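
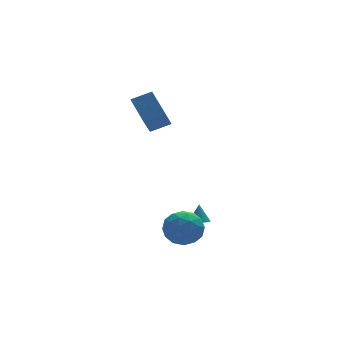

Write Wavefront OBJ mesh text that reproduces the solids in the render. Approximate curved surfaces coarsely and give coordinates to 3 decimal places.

v -1.755 0.249 -4.094
v -1.451 -0.262 -3.957
v -1.645 0.611 -2.986
v -1.229 -0.056 -4.046
v -1.148 0.232 -4.149
v -1.23 0.524 -4.236
v -1.452 0.743 -4.285
v -1.756 0.829 -4.283
v -2.06 0.759 -4.23
v -2.282 0.553 -4.141
v -2.362 0.266 -4.038
v -2.281 -0.026 -3.951
v -2.058 -0.245 -3.902
v -1.754 -0.331 -3.904
v -4.952 -2.772 -2.494
v -4.18 -2.02 -1.969
v -3.48 -3.64 -3.411
v -2.708 -2.888 -2.886
v -3.278 -3.716 -2.232
v -4.188 -3.179 -1.665
v -3.472 -2.481 -3.715
v -4.382 -1.944 -3.148
v -3.266 -1.84 -2.723
v -3.146 -2.603 -1.807
v -4.514 -3.057 -3.573
v -4.394 -3.82 -2.657
v -4.695 -2.32 -2.151
v -2.965 -3.34 -3.229
v -3.299 -3.827 -2.845
v -2.846 -3.385 -2.536
v -4.699 -3.001 -1.973
v -4.246 -2.559 -1.664
v -3.716 -3.556 -1.819
v -3.414 -3.101 -3.716
v -2.961 -2.659 -3.407
v -4.814 -2.275 -2.844
v -4.361 -1.833 -2.535
v -3.944 -2.104 -3.561
v -3.705 -1.772 -2.285
v -2.839 -2.282 -2.824
v -3.289 -2.042 -3.311
v -3.823 -1.727 -2.978
v -3.634 -2.22 -1.747
v -2.769 -2.731 -2.286
v -3.103 -3.218 -1.902
v -3.638 -2.902 -1.569
v -3.097 -2.115 -2.19
v -4.891 -2.929 -3.094
v -4.026 -3.44 -3.633
v -4.022 -2.758 -3.811
v -4.557 -2.442 -3.478
v -4.821 -3.378 -2.556
v -3.955 -3.888 -3.095
v -3.837 -3.933 -2.402
v -4.371 -3.618 -2.069
v -4.563 -3.545 -3.19
v -3.097 1.967 3.609
v -3.358 3.455 4.778
v -4.282 2.155 3.106
v -4.542 3.642 4.276
v -2.338 3.158 2.264
v -2.598 4.645 3.434
v -3.522 3.345 1.762
v -3.783 4.833 2.931
f 2 1 4
f 2 4 3
f 4 1 5
f 4 5 3
f 5 1 6
f 5 6 3
f 6 1 7
f 6 7 3
f 7 1 8
f 7 8 3
f 8 1 9
f 8 9 3
f 9 1 10
f 9 10 3
f 10 1 11
f 10 11 3
f 11 1 12
f 11 12 3
f 12 1 13
f 12 13 3
f 13 1 14
f 13 14 3
f 14 1 2
f 14 2 3
f 15 52 31
f 52 26 55
f 31 55 20
f 52 55 31
f 15 31 27
f 31 20 32
f 27 32 16
f 31 32 27
f 15 27 36
f 27 16 37
f 36 37 22
f 27 37 36
f 15 36 48
f 36 22 51
f 48 51 25
f 36 51 48
f 15 48 52
f 48 25 56
f 52 56 26
f 48 56 52
f 16 32 43
f 32 20 46
f 43 46 24
f 32 46 43
f 20 55 33
f 55 26 54
f 33 54 19
f 55 54 33
f 26 56 53
f 56 25 49
f 53 49 17
f 56 49 53
f 25 51 50
f 51 22 38
f 50 38 21
f 51 38 50
f 22 37 42
f 37 16 39
f 42 39 23
f 37 39 42
f 18 44 30
f 44 24 45
f 30 45 19
f 44 45 30
f 18 30 28
f 30 19 29
f 28 29 17
f 30 29 28
f 18 28 35
f 28 17 34
f 35 34 21
f 28 34 35
f 18 35 40
f 35 21 41
f 40 41 23
f 35 41 40
f 18 40 44
f 40 23 47
f 44 47 24
f 40 47 44
f 19 45 33
f 45 24 46
f 33 46 20
f 45 46 33
f 17 29 53
f 29 19 54
f 53 54 26
f 29 54 53
f 21 34 50
f 34 17 49
f 50 49 25
f 34 49 50
f 23 41 42
f 41 21 38
f 42 38 22
f 41 38 42
f 24 47 43
f 47 23 39
f 43 39 16
f 47 39 43
f 58 60 57
f 61 58 57
f 57 60 59
f 59 61 57
f 58 64 60
f 62 58 61
f 62 64 58
f 60 64 59
f 63 61 59
f 59 64 63
f 63 62 61
f 64 62 63



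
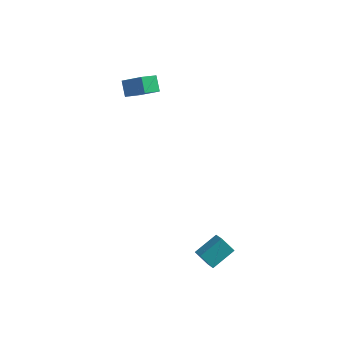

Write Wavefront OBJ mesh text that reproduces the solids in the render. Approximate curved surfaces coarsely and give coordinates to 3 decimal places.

v -4.143 3.04 2.159
v -4.616 2.235 2.594
v -3.061 2.825 2.937
v -3.534 2.02 3.372
v -3.786 2.48 1.508
v -4.259 1.675 1.943
v -2.704 2.265 2.286
v -3.177 1.46 2.721
v 1.552 -4.742 -2.498
v 2.266 -3.758 -1.91
v 1.091 -4.077 -3.052
v 1.805 -3.093 -2.464
v 2.195 -4.827 -3.136
v 2.909 -3.843 -2.548
v 1.734 -4.162 -3.69
v 2.448 -3.178 -3.102
f 2 4 1
f 5 2 1
f 1 4 3
f 3 5 1
f 2 8 4
f 6 2 5
f 6 8 2
f 4 8 3
f 7 5 3
f 3 8 7
f 7 6 5
f 8 6 7
f 10 12 9
f 13 10 9
f 9 12 11
f 11 13 9
f 10 16 12
f 14 10 13
f 14 16 10
f 12 16 11
f 15 13 11
f 11 16 15
f 15 14 13
f 16 14 15



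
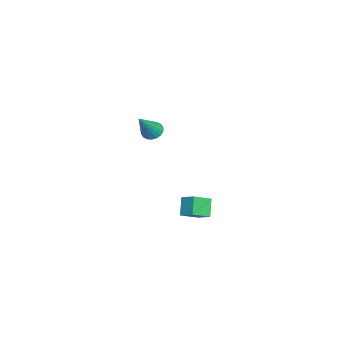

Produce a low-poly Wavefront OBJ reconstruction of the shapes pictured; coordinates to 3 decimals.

v 3.262 0.867 2.918
v 3.641 1.382 2.806
v 4.458 0.313 4.422
v 3.449 1.484 2.996
v 3.219 1.464 3.171
v 2.998 1.325 3.296
v 2.829 1.095 3.346
v 2.746 0.82 3.311
v 2.765 0.554 3.198
v 2.883 0.351 3.03
v 3.075 0.249 2.839
v 3.305 0.27 2.664
v 3.526 0.408 2.54
v 3.694 0.638 2.49
v 3.777 0.913 2.525
v 3.758 1.179 2.638
v 0.917 3.15 -3.675
v 1.66 2.254 -3.117
v 1.478 3.891 -3.232
v 2.221 2.996 -2.674
v 1.679 3.164 -4.666
v 2.422 2.269 -4.108
v 2.24 3.906 -4.223
v 2.983 3.01 -3.665
f 2 1 4
f 2 4 3
f 4 1 5
f 4 5 3
f 5 1 6
f 5 6 3
f 6 1 7
f 6 7 3
f 7 1 8
f 7 8 3
f 8 1 9
f 8 9 3
f 9 1 10
f 9 10 3
f 10 1 11
f 10 11 3
f 11 1 12
f 11 12 3
f 12 1 13
f 12 13 3
f 13 1 14
f 13 14 3
f 14 1 15
f 14 15 3
f 15 1 16
f 15 16 3
f 16 1 2
f 16 2 3
f 18 20 17
f 21 18 17
f 17 20 19
f 19 21 17
f 18 24 20
f 22 18 21
f 22 24 18
f 20 24 19
f 23 21 19
f 19 24 23
f 23 22 21
f 24 22 23



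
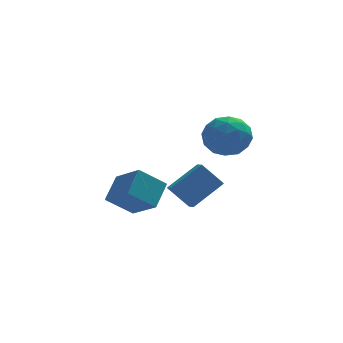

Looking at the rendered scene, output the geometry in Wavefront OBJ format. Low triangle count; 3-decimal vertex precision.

v -0.231 0.651 -3.404
v -1.224 1.021 -2.259
v -0.316 1.403 -3.721
v -1.308 1.773 -2.576
v 1.328 1.307 -2.264
v 0.336 1.677 -1.119
v 1.244 2.059 -2.581
v 0.251 2.429 -1.436
v 0.34 -1.885 1.909
v 1.437 -1.861 2.391
v -0.037 -3.539 2.849
v 1.06 -3.515 3.331
v 0.241 -2.705 3.664
v 0.474 -1.683 3.083
v 0.926 -3.717 2.157
v 1.159 -2.695 1.576
v 1.799 -2.993 2.545
v 1.376 -2.368 3.476
v 0.024 -3.032 1.764
v -0.399 -2.407 2.695
v 0.921 -1.728 2.067
v 0.479 -3.672 3.173
v -0.003 -3.196 3.368
v 0.642 -3.182 3.651
v 0.356 -1.623 2.474
v 1.001 -1.609 2.757
v 0.298 -2.105 3.505
v 0.399 -3.791 2.483
v 1.044 -3.777 2.766
v 0.758 -2.218 1.589
v 1.403 -2.204 1.872
v 1.102 -3.295 1.735
v 1.779 -2.379 2.441
v 1.558 -3.351 2.994
v 1.479 -3.47 2.304
v 1.616 -2.869 1.962
v 1.531 -2.011 2.988
v 1.309 -2.984 3.541
v 0.828 -2.508 3.736
v 0.965 -1.907 3.395
v 1.743 -2.677 3.079
v 0.091 -2.416 1.699
v -0.131 -3.389 2.252
v 0.435 -3.493 1.845
v 0.572 -2.892 1.504
v -0.158 -2.049 2.246
v -0.379 -3.021 2.799
v -0.216 -2.531 3.278
v -0.079 -1.93 2.936
v -0.343 -2.723 2.161
v -4.327 1.162 -2.847
v -3.645 2.291 -1.906
v -3.004 1.237 -3.896
v -2.322 2.366 -2.956
v -3.438 -0.226 -1.824
v -2.756 0.903 -0.884
v -2.115 -0.151 -2.874
v -1.433 0.978 -1.933
f 2 4 1
f 5 2 1
f 1 4 3
f 3 5 1
f 2 8 4
f 6 2 5
f 6 8 2
f 4 8 3
f 7 5 3
f 3 8 7
f 7 6 5
f 8 6 7
f 9 46 25
f 46 20 49
f 25 49 14
f 46 49 25
f 9 25 21
f 25 14 26
f 21 26 10
f 25 26 21
f 9 21 30
f 21 10 31
f 30 31 16
f 21 31 30
f 9 30 42
f 30 16 45
f 42 45 19
f 30 45 42
f 9 42 46
f 42 19 50
f 46 50 20
f 42 50 46
f 10 26 37
f 26 14 40
f 37 40 18
f 26 40 37
f 14 49 27
f 49 20 48
f 27 48 13
f 49 48 27
f 20 50 47
f 50 19 43
f 47 43 11
f 50 43 47
f 19 45 44
f 45 16 32
f 44 32 15
f 45 32 44
f 16 31 36
f 31 10 33
f 36 33 17
f 31 33 36
f 12 38 24
f 38 18 39
f 24 39 13
f 38 39 24
f 12 24 22
f 24 13 23
f 22 23 11
f 24 23 22
f 12 22 29
f 22 11 28
f 29 28 15
f 22 28 29
f 12 29 34
f 29 15 35
f 34 35 17
f 29 35 34
f 12 34 38
f 34 17 41
f 38 41 18
f 34 41 38
f 13 39 27
f 39 18 40
f 27 40 14
f 39 40 27
f 11 23 47
f 23 13 48
f 47 48 20
f 23 48 47
f 15 28 44
f 28 11 43
f 44 43 19
f 28 43 44
f 17 35 36
f 35 15 32
f 36 32 16
f 35 32 36
f 18 41 37
f 41 17 33
f 37 33 10
f 41 33 37
f 52 54 51
f 55 52 51
f 51 54 53
f 53 55 51
f 52 58 54
f 56 52 55
f 56 58 52
f 54 58 53
f 57 55 53
f 53 58 57
f 57 56 55
f 58 56 57



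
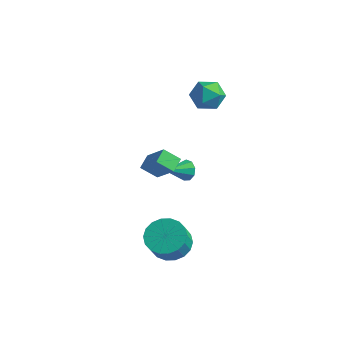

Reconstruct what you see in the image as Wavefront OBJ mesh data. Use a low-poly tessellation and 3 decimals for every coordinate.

v 0.016 3.156 2.118
v 0.788 3.56 2.263
v 0.572 2.5 0.977
v 1.344 2.904 1.122
v 1.059 2.283 1.681
v 0.715 2.689 2.387
v 0.645 3.371 0.853
v 0.301 3.777 1.559
v 1.176 3.693 1.481
v 1.433 3.02 1.993
v -0.073 3.04 1.247
v 0.184 2.367 1.759
v 3.225 -2.031 -3.931
v 3.902 -2.496 -4.387
v 4.152 -3.134 -3.366
v 3.475 -2.669 -2.909
v 4.106 -2.166 -4.23
v 4.356 -2.804 -3.209
v 4.135 -1.809 -4.014
v 4.384 -2.447 -2.993
v 3.983 -1.496 -3.782
v 4.233 -2.134 -2.76
v 3.682 -1.289 -3.579
v 3.932 -1.927 -2.557
v 3.29 -1.229 -3.445
v 3.54 -1.867 -2.424
v 2.885 -1.327 -3.408
v 3.135 -1.966 -2.387
v 2.548 -1.566 -3.474
v 2.798 -2.204 -2.453
v 2.344 -1.896 -3.631
v 2.594 -2.534 -2.61
v 2.316 -2.253 -3.847
v 2.565 -2.891 -2.826
v 2.467 -2.566 -4.08
v 2.717 -3.204 -3.058
v 2.768 -2.773 -4.283
v 3.018 -3.411 -3.261
v 3.16 -2.833 -4.416
v 3.41 -3.471 -3.395
v 3.565 -2.734 -4.453
v 3.815 -3.373 -3.432
v -0.546 3.022 -4.177
v -0.089 3.097 -3.811
v -0.794 1.838 -3.623
v -0.425 3.245 -3.644
v -0.818 3.289 -3.727
v -1.083 3.208 -4.019
v -1.097 3.04 -4.386
v -0.854 2.863 -4.655
v -0.466 2.76 -4.7
v -0.116 2.78 -4.5
v 0.033 2.913 -4.149
v -0.585 1.135 -3.575
v -1.202 0.675 -2.984
v -0.82 1.846 -3.267
v -1.437 1.387 -2.676
v 0.517 1.033 -2.504
v -0.1 0.574 -1.913
v 0.282 1.745 -2.196
v -0.335 1.285 -1.605
f 1 12 6
f 1 6 2
f 1 2 8
f 1 8 11
f 1 11 12
f 2 6 10
f 6 12 5
f 12 11 3
f 11 8 7
f 8 2 9
f 4 10 5
f 4 5 3
f 4 3 7
f 4 7 9
f 4 9 10
f 5 10 6
f 3 5 12
f 7 3 11
f 9 7 8
f 10 9 2
f 14 13 17
f 14 17 15
f 15 17 18
f 15 18 16
f 17 13 19
f 17 19 18
f 18 19 20
f 18 20 16
f 19 13 21
f 19 21 20
f 20 21 22
f 20 22 16
f 21 13 23
f 21 23 22
f 22 23 24
f 22 24 16
f 23 13 25
f 23 25 24
f 24 25 26
f 24 26 16
f 25 13 27
f 25 27 26
f 26 27 28
f 26 28 16
f 27 13 29
f 27 29 28
f 28 29 30
f 28 30 16
f 29 13 31
f 29 31 30
f 30 31 32
f 30 32 16
f 31 13 33
f 31 33 32
f 32 33 34
f 32 34 16
f 33 13 35
f 33 35 34
f 34 35 36
f 34 36 16
f 35 13 37
f 35 37 36
f 36 37 38
f 36 38 16
f 37 13 39
f 37 39 38
f 38 39 40
f 38 40 16
f 39 13 41
f 39 41 40
f 40 41 42
f 40 42 16
f 41 13 14
f 41 14 42
f 42 14 15
f 42 15 16
f 44 43 46
f 44 46 45
f 46 43 47
f 46 47 45
f 47 43 48
f 47 48 45
f 48 43 49
f 48 49 45
f 49 43 50
f 49 50 45
f 50 43 51
f 50 51 45
f 51 43 52
f 51 52 45
f 52 43 53
f 52 53 45
f 53 43 44
f 53 44 45
f 55 57 54
f 58 55 54
f 54 57 56
f 56 58 54
f 55 61 57
f 59 55 58
f 59 61 55
f 57 61 56
f 60 58 56
f 56 61 60
f 60 59 58
f 61 59 60



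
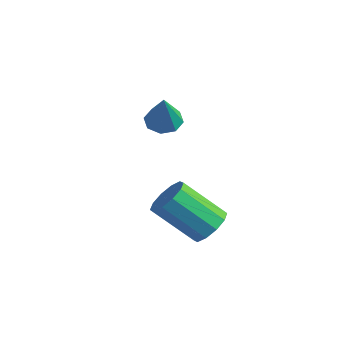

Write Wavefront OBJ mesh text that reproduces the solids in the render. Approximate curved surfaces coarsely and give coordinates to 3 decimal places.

v 2.564 2.6 -4.366
v 2.994 2.035 -4.381
v 1.986 1.235 -3.21
v 1.556 1.8 -3.194
v 3.139 2.308 -4.07
v 2.132 1.508 -2.898
v 3.065 2.692 -3.871
v 2.057 1.892 -2.7
v 2.799 3.041 -3.862
v 1.792 2.241 -2.69
v 2.444 3.222 -4.045
v 1.436 2.422 -2.873
v 2.134 3.165 -4.35
v 1.126 2.365 -3.179
v 1.988 2.892 -4.662
v 0.981 2.092 -3.49
v 2.063 2.508 -4.86
v 1.055 1.708 -3.689
v 2.328 2.159 -4.87
v 1.321 1.359 -3.698
v 2.684 1.978 -4.687
v 1.676 1.178 -3.515
v -1.275 4.2 -2.126
v -0.703 4.183 -2.366
v -0.745 3.74 -0.834
v -0.807 4.604 -2.174
v -1.184 4.789 -1.953
v -1.615 4.628 -1.834
v -1.846 4.217 -1.886
v -1.743 3.796 -2.078
v -1.365 3.612 -2.299
v -0.935 3.772 -2.418
f 2 1 5
f 2 5 3
f 3 5 6
f 3 6 4
f 5 1 7
f 5 7 6
f 6 7 8
f 6 8 4
f 7 1 9
f 7 9 8
f 8 9 10
f 8 10 4
f 9 1 11
f 9 11 10
f 10 11 12
f 10 12 4
f 11 1 13
f 11 13 12
f 12 13 14
f 12 14 4
f 13 1 15
f 13 15 14
f 14 15 16
f 14 16 4
f 15 1 17
f 15 17 16
f 16 17 18
f 16 18 4
f 17 1 19
f 17 19 18
f 18 19 20
f 18 20 4
f 19 1 21
f 19 21 20
f 20 21 22
f 20 22 4
f 21 1 2
f 21 2 22
f 22 2 3
f 22 3 4
f 24 23 26
f 24 26 25
f 26 23 27
f 26 27 25
f 27 23 28
f 27 28 25
f 28 23 29
f 28 29 25
f 29 23 30
f 29 30 25
f 30 23 31
f 30 31 25
f 31 23 32
f 31 32 25
f 32 23 24
f 32 24 25



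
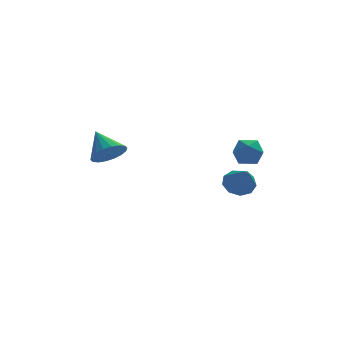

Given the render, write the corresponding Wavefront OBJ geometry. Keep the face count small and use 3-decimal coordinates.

v 3.781 1.592 0.876
v 4.54 1.478 0.692
v 3.899 0.468 2.064
v 4.497 1.867 1.065
v 4.118 2.128 1.349
v 3.582 2.137 1.412
v 3.138 1.892 1.225
v 2.995 1.507 0.874
v 3.22 1.162 0.524
v 3.707 1.018 0.339
v 4.229 1.143 0.406
v 3.964 0.662 2.798
v 4.576 0.398 3.26
v 3.124 -0.058 3.5
v 3.736 -0.322 3.962
v 3.5 0.452 4.005
v 4.019 0.896 3.571
v 3.681 -0.556 3.189
v 4.2 -0.112 2.755
v 4.401 -0.355 3.501
v 4.288 0.268 4.005
v 3.412 0.072 2.755
v 3.299 0.695 3.259
v -1.951 2.211 2.838
v -1.12 2.299 3.113
v -2.389 3.329 3.802
v -1.139 2.551 2.813
v -1.32 2.734 2.518
v -1.625 2.814 2.286
v -1.995 2.775 2.164
v -2.356 2.624 2.175
v -2.637 2.391 2.317
v -2.782 2.123 2.563
v -2.762 1.872 2.863
v -2.582 1.688 3.158
v -2.277 1.608 3.389
v -1.907 1.647 3.512
v -1.546 1.798 3.501
v -1.265 2.031 3.358
f 2 1 4
f 2 4 3
f 4 1 5
f 4 5 3
f 5 1 6
f 5 6 3
f 6 1 7
f 6 7 3
f 7 1 8
f 7 8 3
f 8 1 9
f 8 9 3
f 9 1 10
f 9 10 3
f 10 1 11
f 10 11 3
f 11 1 2
f 11 2 3
f 12 23 17
f 12 17 13
f 12 13 19
f 12 19 22
f 12 22 23
f 13 17 21
f 17 23 16
f 23 22 14
f 22 19 18
f 19 13 20
f 15 21 16
f 15 16 14
f 15 14 18
f 15 18 20
f 15 20 21
f 16 21 17
f 14 16 23
f 18 14 22
f 20 18 19
f 21 20 13
f 25 24 27
f 25 27 26
f 27 24 28
f 27 28 26
f 28 24 29
f 28 29 26
f 29 24 30
f 29 30 26
f 30 24 31
f 30 31 26
f 31 24 32
f 31 32 26
f 32 24 33
f 32 33 26
f 33 24 34
f 33 34 26
f 34 24 35
f 34 35 26
f 35 24 36
f 35 36 26
f 36 24 37
f 36 37 26
f 37 24 38
f 37 38 26
f 38 24 39
f 38 39 26
f 39 24 25
f 39 25 26



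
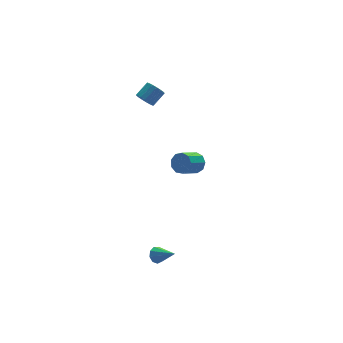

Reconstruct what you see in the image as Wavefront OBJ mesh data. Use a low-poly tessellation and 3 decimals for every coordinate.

v 4.374 2.893 -3.001
v 4.781 2.73 -2.418
v 3.632 2.384 -1.715
v 3.226 2.547 -2.299
v 4.645 3.21 -2.402
v 3.497 2.864 -1.7
v 4.383 3.542 -2.668
v 3.235 3.196 -1.965
v 4.117 3.57 -3.089
v 2.968 3.225 -2.386
v 3.971 3.282 -3.469
v 2.822 2.936 -2.766
v 4.013 2.811 -3.631
v 2.865 2.465 -2.928
v 4.225 2.379 -3.498
v 3.077 2.033 -2.795
v 4.506 2.187 -3.133
v 3.358 1.841 -2.43
v 4.726 2.326 -2.706
v 3.578 1.98 -2.003
v 1.223 3.106 3.692
v 1.59 2.858 3.273
v 2.424 3.085 3.869
v 2.057 3.334 4.288
v 1.571 3.138 3.192
v 2.406 3.365 3.788
v 1.473 3.41 3.226
v 2.307 3.637 3.822
v 1.317 3.614 3.367
v 2.152 3.841 3.962
v 1.14 3.701 3.582
v 1.974 3.928 4.177
v 0.982 3.652 3.822
v 1.816 3.879 4.418
v 0.879 3.478 4.032
v 1.713 3.705 4.628
v 0.854 3.219 4.165
v 1.689 3.446 4.761
v 0.915 2.934 4.189
v 1.749 3.161 4.785
v 1.045 2.689 4.1
v 1.88 2.916 4.696
v 1.217 2.539 3.917
v 2.051 2.766 4.513
v 1.39 2.52 3.682
v 2.224 2.747 4.278
v 1.524 2.635 3.45
v 2.358 2.862 4.046
v -1.405 -3.095 -4.056
v -0.951 -3.107 -4.365
v -0.895 -4.185 -3.264
v -0.903 -2.873 -4.074
v -1.09 -2.743 -3.775
v -1.425 -2.778 -3.607
v -1.751 -2.962 -3.649
v -1.915 -3.208 -3.881
v -1.841 -3.401 -4.195
v -1.563 -3.451 -4.444
v -1.211 -3.335 -4.511
f 2 1 5
f 2 5 3
f 3 5 6
f 3 6 4
f 5 1 7
f 5 7 6
f 6 7 8
f 6 8 4
f 7 1 9
f 7 9 8
f 8 9 10
f 8 10 4
f 9 1 11
f 9 11 10
f 10 11 12
f 10 12 4
f 11 1 13
f 11 13 12
f 12 13 14
f 12 14 4
f 13 1 15
f 13 15 14
f 14 15 16
f 14 16 4
f 15 1 17
f 15 17 16
f 16 17 18
f 16 18 4
f 17 1 19
f 17 19 18
f 18 19 20
f 18 20 4
f 19 1 2
f 19 2 20
f 20 2 3
f 20 3 4
f 22 21 25
f 22 25 23
f 23 25 26
f 23 26 24
f 25 21 27
f 25 27 26
f 26 27 28
f 26 28 24
f 27 21 29
f 27 29 28
f 28 29 30
f 28 30 24
f 29 21 31
f 29 31 30
f 30 31 32
f 30 32 24
f 31 21 33
f 31 33 32
f 32 33 34
f 32 34 24
f 33 21 35
f 33 35 34
f 34 35 36
f 34 36 24
f 35 21 37
f 35 37 36
f 36 37 38
f 36 38 24
f 37 21 39
f 37 39 38
f 38 39 40
f 38 40 24
f 39 21 41
f 39 41 40
f 40 41 42
f 40 42 24
f 41 21 43
f 41 43 42
f 42 43 44
f 42 44 24
f 43 21 45
f 43 45 44
f 44 45 46
f 44 46 24
f 45 21 47
f 45 47 46
f 46 47 48
f 46 48 24
f 47 21 22
f 47 22 48
f 48 22 23
f 48 23 24
f 50 49 52
f 50 52 51
f 52 49 53
f 52 53 51
f 53 49 54
f 53 54 51
f 54 49 55
f 54 55 51
f 55 49 56
f 55 56 51
f 56 49 57
f 56 57 51
f 57 49 58
f 57 58 51
f 58 49 59
f 58 59 51
f 59 49 50
f 59 50 51



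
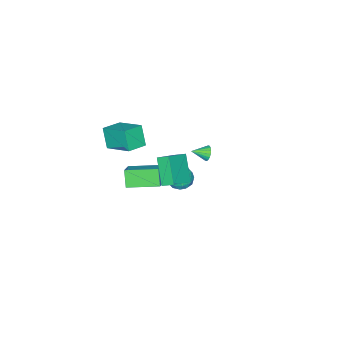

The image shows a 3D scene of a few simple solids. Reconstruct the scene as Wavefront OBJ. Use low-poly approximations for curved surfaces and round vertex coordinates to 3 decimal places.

v 2.242 -0.83 3.236
v 2.052 -0.117 3.658
v 2.992 0.174 1.876
v 2.803 0.887 2.298
v 3.597 -0.887 3.942
v 3.408 -0.174 4.364
v 4.348 0.117 2.582
v 4.158 0.83 3.004
v 1.824 -1.985 -0.328
v 1.41 -2.469 0.677
v 2.718 -1.457 0.294
v 2.303 -1.941 1.299
v 2.957 -3.559 -0.619
v 2.542 -4.043 0.386
v 3.85 -3.031 0.003
v 3.436 -3.515 1.008
v -2.454 -2.31 -0.902
v -2.18 -2.241 -1.373
v -1.706 -2.93 -0.558
v -2.094 -2.06 -1.233
v -2.079 -1.928 -1.028
v -2.139 -1.872 -0.797
v -2.261 -1.903 -0.587
v -2.421 -2.014 -0.439
v -2.588 -2.185 -0.383
v -2.728 -2.38 -0.43
v -2.814 -2.561 -0.57
v -2.829 -2.693 -0.776
v -2.769 -2.749 -1.006
v -2.647 -2.718 -1.216
v -2.487 -2.606 -1.364
v -2.32 -2.436 -1.42
v 2.84 -4.047 2.835
v 2.525 -4.636 4.065
v 2.918 -2.316 3.684
v 2.603 -2.905 4.914
v 4.057 -4.215 3.066
v 3.742 -4.804 4.296
v 4.135 -2.484 3.915
v 3.82 -3.073 5.145
v -2.282 -3.228 -3.879
v -1.825 -3.059 -3.142
v -1.495 -4.401 -4.098
v -1.038 -4.232 -3.361
v -1.885 -4.477 -3.309
v -2.371 -3.753 -3.174
v -0.949 -3.707 -4.066
v -1.435 -2.983 -3.931
v -1.001 -3.356 -3.258
v -1.58 -3.831 -2.79
v -1.74 -3.629 -4.45
v -2.319 -4.104 -3.982
v -2.123 -3.041 -3.491
v -1.197 -4.419 -3.749
v -1.695 -4.563 -3.718
v -1.427 -4.464 -3.285
v -2.444 -3.448 -3.51
v -2.175 -3.349 -3.077
v -2.21 -4.183 -3.175
v -1.145 -4.111 -4.163
v -0.876 -4.012 -3.73
v -1.893 -2.996 -3.955
v -1.625 -2.897 -3.522
v -1.11 -3.277 -4.065
v -1.37 -3.116 -3.126
v -0.907 -3.805 -3.255
v -0.855 -3.497 -3.669
v -1.141 -3.071 -3.59
v -1.71 -3.395 -2.851
v -1.247 -4.085 -2.98
v -1.745 -4.229 -2.95
v -2.031 -3.803 -2.87
v -1.226 -3.569 -2.919
v -2.073 -3.375 -4.26
v -1.61 -4.065 -4.389
v -1.289 -3.657 -4.37
v -1.575 -3.231 -4.29
v -2.413 -3.655 -3.985
v -1.95 -4.344 -4.114
v -2.179 -4.389 -3.65
v -2.465 -3.963 -3.571
v -2.094 -3.891 -4.321
f 2 4 1
f 5 2 1
f 1 4 3
f 3 5 1
f 2 8 4
f 6 2 5
f 6 8 2
f 4 8 3
f 7 5 3
f 3 8 7
f 7 6 5
f 8 6 7
f 10 12 9
f 13 10 9
f 9 12 11
f 11 13 9
f 10 16 12
f 14 10 13
f 14 16 10
f 12 16 11
f 15 13 11
f 11 16 15
f 15 14 13
f 16 14 15
f 18 17 20
f 18 20 19
f 20 17 21
f 20 21 19
f 21 17 22
f 21 22 19
f 22 17 23
f 22 23 19
f 23 17 24
f 23 24 19
f 24 17 25
f 24 25 19
f 25 17 26
f 25 26 19
f 26 17 27
f 26 27 19
f 27 17 28
f 27 28 19
f 28 17 29
f 28 29 19
f 29 17 30
f 29 30 19
f 30 17 31
f 30 31 19
f 31 17 32
f 31 32 19
f 32 17 18
f 32 18 19
f 34 36 33
f 37 34 33
f 33 36 35
f 35 37 33
f 34 40 36
f 38 34 37
f 38 40 34
f 36 40 35
f 39 37 35
f 35 40 39
f 39 38 37
f 40 38 39
f 41 78 57
f 78 52 81
f 57 81 46
f 78 81 57
f 41 57 53
f 57 46 58
f 53 58 42
f 57 58 53
f 41 53 62
f 53 42 63
f 62 63 48
f 53 63 62
f 41 62 74
f 62 48 77
f 74 77 51
f 62 77 74
f 41 74 78
f 74 51 82
f 78 82 52
f 74 82 78
f 42 58 69
f 58 46 72
f 69 72 50
f 58 72 69
f 46 81 59
f 81 52 80
f 59 80 45
f 81 80 59
f 52 82 79
f 82 51 75
f 79 75 43
f 82 75 79
f 51 77 76
f 77 48 64
f 76 64 47
f 77 64 76
f 48 63 68
f 63 42 65
f 68 65 49
f 63 65 68
f 44 70 56
f 70 50 71
f 56 71 45
f 70 71 56
f 44 56 54
f 56 45 55
f 54 55 43
f 56 55 54
f 44 54 61
f 54 43 60
f 61 60 47
f 54 60 61
f 44 61 66
f 61 47 67
f 66 67 49
f 61 67 66
f 44 66 70
f 66 49 73
f 70 73 50
f 66 73 70
f 45 71 59
f 71 50 72
f 59 72 46
f 71 72 59
f 43 55 79
f 55 45 80
f 79 80 52
f 55 80 79
f 47 60 76
f 60 43 75
f 76 75 51
f 60 75 76
f 49 67 68
f 67 47 64
f 68 64 48
f 67 64 68
f 50 73 69
f 73 49 65
f 69 65 42
f 73 65 69



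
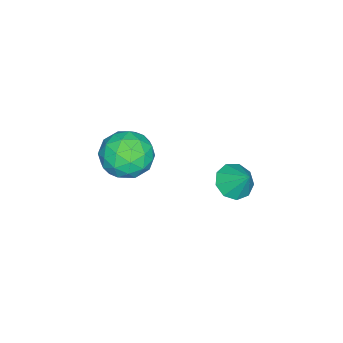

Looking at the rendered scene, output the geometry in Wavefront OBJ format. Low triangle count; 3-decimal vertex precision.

v -2.158 2.282 -2.978
v -1.554 1.797 -2.819
v -1.822 2.998 -2.062
v -1.399 2.176 -3.172
v -1.599 2.604 -3.434
v -2.06 2.882 -3.483
v -2.567 2.879 -3.295
v -2.882 2.596 -2.959
v -2.858 2.167 -2.632
v -2.507 1.791 -2.466
v -1.992 1.645 -2.541
v -3.127 -1.587 -3.647
v -2.291 -1.015 -3.158
v -2.229 -3.145 -3.362
v -1.393 -2.573 -2.873
v -2.394 -2.651 -2.365
v -2.949 -1.688 -2.541
v -1.571 -2.472 -3.979
v -2.126 -1.509 -4.155
v -1.329 -1.562 -3.363
v -1.838 -1.672 -2.365
v -2.682 -2.488 -4.155
v -3.191 -2.598 -3.157
v -2.788 -1.165 -3.428
v -1.732 -2.995 -3.092
v -2.32 -3.041 -2.794
v -1.829 -2.705 -2.506
v -3.175 -1.56 -3.065
v -2.683 -1.224 -2.778
v -2.743 -2.185 -2.311
v -1.837 -2.936 -3.742
v -1.345 -2.6 -3.455
v -2.691 -1.455 -4.014
v -2.2 -1.119 -3.726
v -1.777 -1.975 -4.209
v -1.731 -1.15 -3.261
v -1.203 -2.065 -3.093
v -1.308 -2.006 -3.743
v -1.634 -1.44 -3.847
v -2.03 -1.215 -2.674
v -1.502 -2.13 -2.506
v -2.09 -2.176 -2.208
v -2.417 -1.61 -2.312
v -1.465 -1.536 -2.795
v -3.018 -2.03 -4.014
v -2.49 -2.945 -3.846
v -2.103 -2.55 -4.208
v -2.43 -1.984 -4.312
v -3.317 -2.095 -3.427
v -2.789 -3.01 -3.259
v -2.886 -2.72 -2.673
v -3.212 -2.154 -2.777
v -3.055 -2.624 -3.725
f 2 1 4
f 2 4 3
f 4 1 5
f 4 5 3
f 5 1 6
f 5 6 3
f 6 1 7
f 6 7 3
f 7 1 8
f 7 8 3
f 8 1 9
f 8 9 3
f 9 1 10
f 9 10 3
f 10 1 11
f 10 11 3
f 11 1 2
f 11 2 3
f 12 49 28
f 49 23 52
f 28 52 17
f 49 52 28
f 12 28 24
f 28 17 29
f 24 29 13
f 28 29 24
f 12 24 33
f 24 13 34
f 33 34 19
f 24 34 33
f 12 33 45
f 33 19 48
f 45 48 22
f 33 48 45
f 12 45 49
f 45 22 53
f 49 53 23
f 45 53 49
f 13 29 40
f 29 17 43
f 40 43 21
f 29 43 40
f 17 52 30
f 52 23 51
f 30 51 16
f 52 51 30
f 23 53 50
f 53 22 46
f 50 46 14
f 53 46 50
f 22 48 47
f 48 19 35
f 47 35 18
f 48 35 47
f 19 34 39
f 34 13 36
f 39 36 20
f 34 36 39
f 15 41 27
f 41 21 42
f 27 42 16
f 41 42 27
f 15 27 25
f 27 16 26
f 25 26 14
f 27 26 25
f 15 25 32
f 25 14 31
f 32 31 18
f 25 31 32
f 15 32 37
f 32 18 38
f 37 38 20
f 32 38 37
f 15 37 41
f 37 20 44
f 41 44 21
f 37 44 41
f 16 42 30
f 42 21 43
f 30 43 17
f 42 43 30
f 14 26 50
f 26 16 51
f 50 51 23
f 26 51 50
f 18 31 47
f 31 14 46
f 47 46 22
f 31 46 47
f 20 38 39
f 38 18 35
f 39 35 19
f 38 35 39
f 21 44 40
f 44 20 36
f 40 36 13
f 44 36 40



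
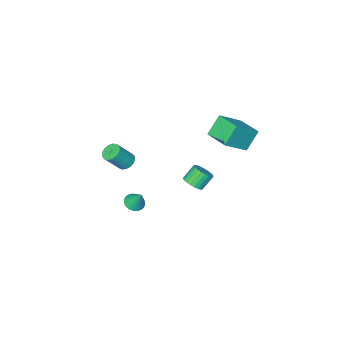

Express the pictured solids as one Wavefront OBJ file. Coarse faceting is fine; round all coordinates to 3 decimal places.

v -2.014 1.601 -3.636
v -1.538 1.959 -3.25
v -2.291 2.037 -2.397
v -2.766 1.679 -2.784
v -1.667 2.166 -3.382
v -2.419 2.244 -2.529
v -1.848 2.286 -3.553
v -2.601 2.364 -2.7
v -2.055 2.303 -3.737
v -2.808 2.381 -2.884
v -2.255 2.212 -3.906
v -3.008 2.29 -3.053
v -2.419 2.028 -4.033
v -3.171 2.106 -3.18
v -2.521 1.78 -4.1
v -3.273 1.858 -3.247
v -2.546 1.504 -4.097
v -3.298 1.582 -3.244
v -2.489 1.243 -4.023
v -3.242 1.321 -3.17
v -2.361 1.036 -3.891
v -3.113 1.114 -3.038
v -2.179 0.916 -3.72
v -2.932 0.994 -2.867
v -1.972 0.899 -3.536
v -2.725 0.977 -2.683
v -1.772 0.99 -3.367
v -2.525 1.068 -2.514
v -1.609 1.174 -3.24
v -2.361 1.252 -2.387
v -1.507 1.422 -3.173
v -2.259 1.5 -2.32
v -1.482 1.698 -3.176
v -2.234 1.776 -2.323
v -4.807 2.601 1.449
v -3.282 2.447 2.605
v -4.74 4.274 1.582
v -3.214 4.12 2.739
v -3.886 2.66 0.241
v -2.36 2.506 1.398
v -3.818 4.333 0.375
v -2.293 4.179 1.531
v 2.516 1.863 -2.727
v 3.104 2.109 -2.853
v 2.484 2.517 -1.593
v 2.954 2.284 -2.958
v 2.737 2.395 -3.028
v 2.487 2.425 -3.052
v 2.24 2.37 -3.027
v 2.036 2.238 -2.956
v 1.905 2.048 -2.851
v 1.866 1.83 -2.726
v 1.927 1.618 -2.602
v 2.077 1.442 -2.497
v 2.294 1.331 -2.427
v 2.544 1.301 -2.403
v 2.791 1.356 -2.428
v 2.995 1.489 -2.499
v 3.126 1.678 -2.604
v 3.165 1.896 -2.729
v 3.525 2.508 2.012
v 3.868 2.982 1.84
v 4.758 2.766 3.015
v 4.415 2.292 3.188
v 3.667 3.101 2.014
v 4.557 2.885 3.189
v 3.433 3.085 2.188
v 4.323 2.869 3.363
v 3.22 2.936 2.322
v 4.11 2.72 3.497
v 3.077 2.69 2.385
v 3.967 2.473 3.56
v 3.037 2.401 2.362
v 3.927 2.185 3.538
v 3.108 2.137 2.26
v 3.998 1.921 3.435
v 3.275 1.959 2.1
v 4.165 1.742 3.276
v 3.499 1.905 1.921
v 4.389 1.689 3.096
v 3.729 1.99 1.762
v 4.619 1.774 2.938
v 3.913 2.194 1.661
v 4.802 1.978 2.837
v 4.007 2.47 1.64
v 4.897 2.253 2.816
v 3.991 2.754 1.705
v 4.881 2.538 2.88
f 2 1 5
f 2 5 3
f 3 5 6
f 3 6 4
f 5 1 7
f 5 7 6
f 6 7 8
f 6 8 4
f 7 1 9
f 7 9 8
f 8 9 10
f 8 10 4
f 9 1 11
f 9 11 10
f 10 11 12
f 10 12 4
f 11 1 13
f 11 13 12
f 12 13 14
f 12 14 4
f 13 1 15
f 13 15 14
f 14 15 16
f 14 16 4
f 15 1 17
f 15 17 16
f 16 17 18
f 16 18 4
f 17 1 19
f 17 19 18
f 18 19 20
f 18 20 4
f 19 1 21
f 19 21 20
f 20 21 22
f 20 22 4
f 21 1 23
f 21 23 22
f 22 23 24
f 22 24 4
f 23 1 25
f 23 25 24
f 24 25 26
f 24 26 4
f 25 1 27
f 25 27 26
f 26 27 28
f 26 28 4
f 27 1 29
f 27 29 28
f 28 29 30
f 28 30 4
f 29 1 31
f 29 31 30
f 30 31 32
f 30 32 4
f 31 1 33
f 31 33 32
f 32 33 34
f 32 34 4
f 33 1 2
f 33 2 34
f 34 2 3
f 34 3 4
f 36 38 35
f 39 36 35
f 35 38 37
f 37 39 35
f 36 42 38
f 40 36 39
f 40 42 36
f 38 42 37
f 41 39 37
f 37 42 41
f 41 40 39
f 42 40 41
f 44 43 46
f 44 46 45
f 46 43 47
f 46 47 45
f 47 43 48
f 47 48 45
f 48 43 49
f 48 49 45
f 49 43 50
f 49 50 45
f 50 43 51
f 50 51 45
f 51 43 52
f 51 52 45
f 52 43 53
f 52 53 45
f 53 43 54
f 53 54 45
f 54 43 55
f 54 55 45
f 55 43 56
f 55 56 45
f 56 43 57
f 56 57 45
f 57 43 58
f 57 58 45
f 58 43 59
f 58 59 45
f 59 43 60
f 59 60 45
f 60 43 44
f 60 44 45
f 62 61 65
f 62 65 63
f 63 65 66
f 63 66 64
f 65 61 67
f 65 67 66
f 66 67 68
f 66 68 64
f 67 61 69
f 67 69 68
f 68 69 70
f 68 70 64
f 69 61 71
f 69 71 70
f 70 71 72
f 70 72 64
f 71 61 73
f 71 73 72
f 72 73 74
f 72 74 64
f 73 61 75
f 73 75 74
f 74 75 76
f 74 76 64
f 75 61 77
f 75 77 76
f 76 77 78
f 76 78 64
f 77 61 79
f 77 79 78
f 78 79 80
f 78 80 64
f 79 61 81
f 79 81 80
f 80 81 82
f 80 82 64
f 81 61 83
f 81 83 82
f 82 83 84
f 82 84 64
f 83 61 85
f 83 85 84
f 84 85 86
f 84 86 64
f 85 61 87
f 85 87 86
f 86 87 88
f 86 88 64
f 87 61 62
f 87 62 88
f 88 62 63
f 88 63 64



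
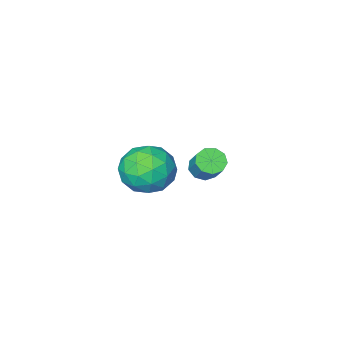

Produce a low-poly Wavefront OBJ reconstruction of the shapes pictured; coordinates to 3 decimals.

v -0.861 -2.612 0.373
v -0.155 -2.29 1.232
v 0.415 -3.85 -0.212
v 1.121 -3.528 0.647
v 0.147 -4.104 0.884
v -0.642 -3.339 1.246
v 0.902 -2.801 -0.226
v 0.113 -2.036 0.136
v 0.934 -2.407 0.861
v 0.467 -3.212 1.547
v -0.207 -2.928 -0.527
v -0.674 -3.733 0.159
v -0.62 -2.343 0.854
v 0.88 -3.797 0.166
v 0.307 -4.136 0.306
v 0.722 -3.947 0.81
v -0.906 -2.959 0.862
v -0.492 -2.77 1.367
v -0.314 -3.836 1.162
v 0.752 -3.37 -0.347
v 1.166 -3.181 0.158
v -0.462 -2.193 0.21
v -0.047 -2.004 0.714
v 0.574 -2.304 -0.142
v 0.435 -2.222 1.141
v 1.185 -2.949 0.797
v 1.057 -2.522 0.284
v 0.593 -2.072 0.497
v 0.161 -2.695 1.544
v 0.911 -3.423 1.2
v 0.338 -3.762 1.34
v -0.126 -3.312 1.552
v 0.801 -2.764 1.326
v -0.651 -2.717 -0.18
v 0.099 -3.445 -0.524
v 0.386 -2.828 -0.532
v -0.078 -2.378 -0.32
v -0.925 -3.191 0.223
v -0.175 -3.918 -0.121
v -0.333 -4.068 0.523
v -0.797 -3.618 0.736
v -0.541 -3.376 -0.306
v 0.165 0.661 2.954
v 0.657 0.816 2.713
v 0.848 1.534 3.564
v 0.355 1.379 3.806
v 0.368 1.044 2.585
v 0.559 1.763 3.436
v -0.016 1.093 2.63
v 0.175 1.812 3.481
v -0.316 0.94 2.827
v -0.125 1.658 3.678
v -0.391 0.656 3.083
v -0.2 1.374 3.934
v -0.206 0.374 3.279
v -0.015 1.093 4.13
v 0.152 0.227 3.323
v 0.343 0.945 4.175
v 0.516 0.282 3.195
v 0.707 1 4.046
v 0.716 0.515 2.954
v 0.906 1.233 3.805
f 1 38 17
f 38 12 41
f 17 41 6
f 38 41 17
f 1 17 13
f 17 6 18
f 13 18 2
f 17 18 13
f 1 13 22
f 13 2 23
f 22 23 8
f 13 23 22
f 1 22 34
f 22 8 37
f 34 37 11
f 22 37 34
f 1 34 38
f 34 11 42
f 38 42 12
f 34 42 38
f 2 18 29
f 18 6 32
f 29 32 10
f 18 32 29
f 6 41 19
f 41 12 40
f 19 40 5
f 41 40 19
f 12 42 39
f 42 11 35
f 39 35 3
f 42 35 39
f 11 37 36
f 37 8 24
f 36 24 7
f 37 24 36
f 8 23 28
f 23 2 25
f 28 25 9
f 23 25 28
f 4 30 16
f 30 10 31
f 16 31 5
f 30 31 16
f 4 16 14
f 16 5 15
f 14 15 3
f 16 15 14
f 4 14 21
f 14 3 20
f 21 20 7
f 14 20 21
f 4 21 26
f 21 7 27
f 26 27 9
f 21 27 26
f 4 26 30
f 26 9 33
f 30 33 10
f 26 33 30
f 5 31 19
f 31 10 32
f 19 32 6
f 31 32 19
f 3 15 39
f 15 5 40
f 39 40 12
f 15 40 39
f 7 20 36
f 20 3 35
f 36 35 11
f 20 35 36
f 9 27 28
f 27 7 24
f 28 24 8
f 27 24 28
f 10 33 29
f 33 9 25
f 29 25 2
f 33 25 29
f 44 43 47
f 44 47 45
f 45 47 48
f 45 48 46
f 47 43 49
f 47 49 48
f 48 49 50
f 48 50 46
f 49 43 51
f 49 51 50
f 50 51 52
f 50 52 46
f 51 43 53
f 51 53 52
f 52 53 54
f 52 54 46
f 53 43 55
f 53 55 54
f 54 55 56
f 54 56 46
f 55 43 57
f 55 57 56
f 56 57 58
f 56 58 46
f 57 43 59
f 57 59 58
f 58 59 60
f 58 60 46
f 59 43 61
f 59 61 60
f 60 61 62
f 60 62 46
f 61 43 44
f 61 44 62
f 62 44 45
f 62 45 46



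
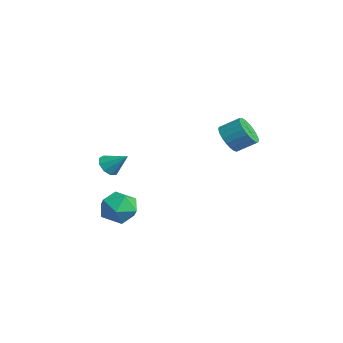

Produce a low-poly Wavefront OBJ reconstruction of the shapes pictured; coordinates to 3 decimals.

v 3.321 2.339 1.549
v 3.904 1.748 1.922
v 4.402 2.67 2.604
v 3.819 3.261 2.231
v 4.096 1.868 1.619
v 4.595 2.79 2.301
v 4.155 2.07 1.304
v 4.653 2.991 1.986
v 4.069 2.318 1.031
v 4.567 3.239 1.713
v 3.854 2.569 0.848
v 4.352 3.491 1.53
v 3.546 2.781 0.786
v 4.045 3.703 1.468
v 3.2 2.917 0.856
v 3.698 3.838 1.538
v 2.875 2.952 1.046
v 3.373 3.874 1.728
v 2.626 2.882 1.323
v 3.125 3.804 2.005
v 2.498 2.718 1.639
v 2.996 3.639 2.32
v 2.512 2.488 1.939
v 3.01 3.41 2.621
v 2.666 2.232 2.172
v 3.164 3.154 2.854
v 2.933 1.995 2.297
v 3.431 2.917 2.979
v 3.267 1.818 2.293
v 3.766 2.74 2.975
v 3.611 1.73 2.16
v 4.109 2.652 2.842
v 1.754 -3.507 0.055
v 2.317 -3.626 -0.362
v 2.526 -2.773 0.885
v 2.087 -3.223 -0.505
v 1.702 -2.952 -0.386
v 1.341 -2.941 -0.061
v 1.174 -3.194 0.318
v 1.278 -3.594 0.574
v 1.605 -3.952 0.587
v 2.002 -4.103 0.351
v 2.283 -3.974 -0.024
v 2.341 -3.075 -2.442
v 3.285 -2.76 -2.943
v 3.235 -4.38 -1.577
v 4.179 -4.065 -2.078
v 3.707 -3.406 -1.313
v 3.155 -2.599 -1.848
v 3.365 -4.541 -2.672
v 2.813 -3.734 -3.207
v 3.919 -3.666 -3.085
v 4.13 -2.964 -2.245
v 2.39 -4.176 -2.275
v 2.601 -3.474 -1.435
f 2 1 5
f 2 5 3
f 3 5 6
f 3 6 4
f 5 1 7
f 5 7 6
f 6 7 8
f 6 8 4
f 7 1 9
f 7 9 8
f 8 9 10
f 8 10 4
f 9 1 11
f 9 11 10
f 10 11 12
f 10 12 4
f 11 1 13
f 11 13 12
f 12 13 14
f 12 14 4
f 13 1 15
f 13 15 14
f 14 15 16
f 14 16 4
f 15 1 17
f 15 17 16
f 16 17 18
f 16 18 4
f 17 1 19
f 17 19 18
f 18 19 20
f 18 20 4
f 19 1 21
f 19 21 20
f 20 21 22
f 20 22 4
f 21 1 23
f 21 23 22
f 22 23 24
f 22 24 4
f 23 1 25
f 23 25 24
f 24 25 26
f 24 26 4
f 25 1 27
f 25 27 26
f 26 27 28
f 26 28 4
f 27 1 29
f 27 29 28
f 28 29 30
f 28 30 4
f 29 1 31
f 29 31 30
f 30 31 32
f 30 32 4
f 31 1 2
f 31 2 32
f 32 2 3
f 32 3 4
f 34 33 36
f 34 36 35
f 36 33 37
f 36 37 35
f 37 33 38
f 37 38 35
f 38 33 39
f 38 39 35
f 39 33 40
f 39 40 35
f 40 33 41
f 40 41 35
f 41 33 42
f 41 42 35
f 42 33 43
f 42 43 35
f 43 33 34
f 43 34 35
f 44 55 49
f 44 49 45
f 44 45 51
f 44 51 54
f 44 54 55
f 45 49 53
f 49 55 48
f 55 54 46
f 54 51 50
f 51 45 52
f 47 53 48
f 47 48 46
f 47 46 50
f 47 50 52
f 47 52 53
f 48 53 49
f 46 48 55
f 50 46 54
f 52 50 51
f 53 52 45



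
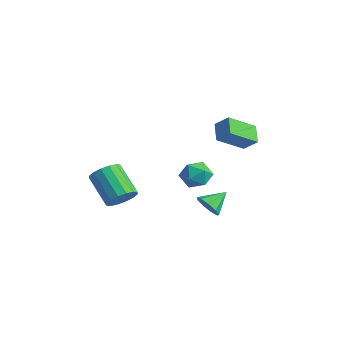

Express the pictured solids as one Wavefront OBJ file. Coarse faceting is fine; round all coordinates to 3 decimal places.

v -1.254 -2.415 -2.65
v -0.741 -2.065 -2.027
v -2.294 -2.034 -0.767
v -2.806 -2.385 -1.39
v -0.915 -1.708 -2.25
v -2.468 -1.677 -0.99
v -1.18 -1.541 -2.581
v -2.733 -1.51 -1.321
v -1.465 -1.608 -2.93
v -3.018 -1.578 -1.67
v -1.693 -1.892 -3.204
v -3.246 -1.861 -1.944
v -1.803 -2.316 -3.33
v -3.356 -2.285 -2.07
v -1.766 -2.766 -3.273
v -3.319 -2.735 -2.013
v -1.592 -3.123 -3.05
v -3.145 -3.092 -1.79
v -1.327 -3.29 -2.719
v -2.88 -3.259 -1.459
v -1.042 -3.222 -2.37
v -2.595 -3.192 -1.11
v -0.814 -2.939 -2.096
v -2.367 -2.908 -0.836
v -0.704 -2.515 -1.97
v -2.257 -2.484 -0.71
v 0.226 1.767 -3.917
v 0.926 1.945 -4.26
v 0.274 2.913 -3.223
v 0.515 2.144 -4.56
v -0.032 2.167 -4.56
v -0.458 2.003 -4.258
v -0.564 1.728 -3.797
v -0.3 1.472 -3.392
v 0.209 1.354 -3.232
v 0.727 1.429 -3.393
v 1.01 1.663 -3.799
v 0.993 0.925 -1.687
v 1.678 0.503 -1.274
v 0.102 0.557 -0.586
v 0.787 0.135 -0.173
v 0.788 1.036 -0.242
v 1.339 1.264 -0.923
v 0.441 -0.204 -0.937
v 0.992 0.024 -1.618
v 1.337 -0.195 -0.811
v 1.551 0.571 -0.381
v 0.229 0.489 -1.479
v 0.443 1.255 -1.049
v 3.107 1.735 1.471
v 2.891 0.236 2.425
v 2.31 2.237 2.078
v 2.094 0.738 3.032
v 3.786 2.042 2.108
v 3.57 0.543 3.062
v 2.989 2.544 2.715
v 2.773 1.045 3.669
f 2 1 5
f 2 5 3
f 3 5 6
f 3 6 4
f 5 1 7
f 5 7 6
f 6 7 8
f 6 8 4
f 7 1 9
f 7 9 8
f 8 9 10
f 8 10 4
f 9 1 11
f 9 11 10
f 10 11 12
f 10 12 4
f 11 1 13
f 11 13 12
f 12 13 14
f 12 14 4
f 13 1 15
f 13 15 14
f 14 15 16
f 14 16 4
f 15 1 17
f 15 17 16
f 16 17 18
f 16 18 4
f 17 1 19
f 17 19 18
f 18 19 20
f 18 20 4
f 19 1 21
f 19 21 20
f 20 21 22
f 20 22 4
f 21 1 23
f 21 23 22
f 22 23 24
f 22 24 4
f 23 1 25
f 23 25 24
f 24 25 26
f 24 26 4
f 25 1 2
f 25 2 26
f 26 2 3
f 26 3 4
f 28 27 30
f 28 30 29
f 30 27 31
f 30 31 29
f 31 27 32
f 31 32 29
f 32 27 33
f 32 33 29
f 33 27 34
f 33 34 29
f 34 27 35
f 34 35 29
f 35 27 36
f 35 36 29
f 36 27 37
f 36 37 29
f 37 27 28
f 37 28 29
f 38 49 43
f 38 43 39
f 38 39 45
f 38 45 48
f 38 48 49
f 39 43 47
f 43 49 42
f 49 48 40
f 48 45 44
f 45 39 46
f 41 47 42
f 41 42 40
f 41 40 44
f 41 44 46
f 41 46 47
f 42 47 43
f 40 42 49
f 44 40 48
f 46 44 45
f 47 46 39
f 51 53 50
f 54 51 50
f 50 53 52
f 52 54 50
f 51 57 53
f 55 51 54
f 55 57 51
f 53 57 52
f 56 54 52
f 52 57 56
f 56 55 54
f 57 55 56



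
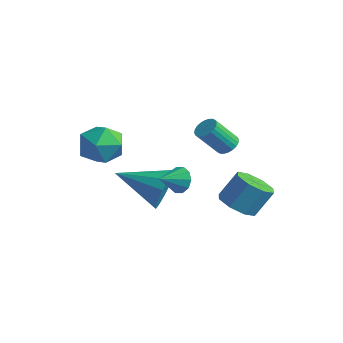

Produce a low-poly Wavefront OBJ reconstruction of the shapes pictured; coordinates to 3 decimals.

v 0.173 -2.48 1.609
v 0.606 -2.679 1.152
v 0.147 -3.46 2.011
v 0.816 -2.551 1.478
v 0.78 -2.396 1.853
v 0.513 -2.273 2.135
v 0.115 -2.229 2.216
v -0.26 -2.281 2.065
v -0.47 -2.409 1.74
v -0.434 -2.564 1.364
v -0.167 -2.687 1.082
v 0.231 -2.731 1.001
v -1.291 -2.006 0.238
v -0.785 -2.251 1.125
v -2.969 -3.214 0.862
v -1.095 -1.76 1.239
v -1.467 -1.348 1.036
v -1.784 -1.144 0.58
v -1.944 -1.215 0.014
v -1.896 -1.536 -0.48
v -1.657 -2.007 -0.747
v -1.301 -2.477 -0.701
v -0.942 -2.798 -0.357
v -0.694 -2.868 0.176
v -0.635 -2.663 0.728
v -3.503 -3.213 2.323
v -2.816 -2.965 3.093
v -3.004 -4.855 2.407
v -2.317 -4.607 3.177
v -3.361 -4.572 3.366
v -3.67 -3.557 3.314
v -2.15 -4.263 2.186
v -2.459 -3.248 2.134
v -1.98 -3.614 3.009
v -2.728 -3.804 3.738
v -3.092 -4.016 1.762
v -3.84 -4.206 2.491
v 0.023 0.073 2.614
v 0.536 -0.098 2.619
v 0.229 -0.983 3.752
v -0.283 -0.813 3.746
v 0.546 0.067 2.75
v 0.239 -0.819 3.883
v 0.476 0.232 2.861
v 0.17 -0.653 3.994
v 0.338 0.373 2.934
v 0.031 -0.512 4.066
v 0.151 0.469 2.958
v -0.155 -0.417 4.09
v -0.055 0.504 2.929
v -0.361 -0.382 4.062
v -0.249 0.473 2.853
v -0.555 -0.412 3.986
v -0.401 0.382 2.74
v -0.708 -0.504 3.873
v -0.489 0.243 2.608
v -0.796 -0.642 3.741
v -0.499 0.079 2.477
v -0.806 -0.807 3.61
v -0.43 -0.087 2.366
v -0.736 -0.972 3.499
v -0.291 -0.228 2.294
v -0.598 -1.113 3.426
v -0.105 -0.323 2.27
v -0.411 -1.209 3.402
v 0.101 -0.358 2.298
v -0.205 -1.244 3.431
v 0.295 -0.328 2.374
v -0.011 -1.213 3.507
v 0.448 -0.236 2.487
v 0.141 -1.122 3.62
v 0.362 0.29 -0.758
v 1.141 0.559 -1.119
v 1.438 1.279 0.057
v 0.658 1.01 0.418
v 0.624 0.993 -1.255
v 0.921 1.713 -0.079
v -0.047 1.016 -1.099
v 0.25 1.736 0.076
v -0.478 0.613 -0.744
v -0.182 1.333 0.432
v -0.418 0.021 -0.397
v -0.121 0.741 0.779
v 0.099 -0.413 -0.261
v 0.396 0.307 0.915
v 0.77 -0.436 -0.416
v 1.067 0.284 0.759
v 1.202 -0.033 -0.772
v 1.498 0.687 0.404
f 2 1 4
f 2 4 3
f 4 1 5
f 4 5 3
f 5 1 6
f 5 6 3
f 6 1 7
f 6 7 3
f 7 1 8
f 7 8 3
f 8 1 9
f 8 9 3
f 9 1 10
f 9 10 3
f 10 1 11
f 10 11 3
f 11 1 12
f 11 12 3
f 12 1 2
f 12 2 3
f 14 13 16
f 14 16 15
f 16 13 17
f 16 17 15
f 17 13 18
f 17 18 15
f 18 13 19
f 18 19 15
f 19 13 20
f 19 20 15
f 20 13 21
f 20 21 15
f 21 13 22
f 21 22 15
f 22 13 23
f 22 23 15
f 23 13 24
f 23 24 15
f 24 13 25
f 24 25 15
f 25 13 14
f 25 14 15
f 26 37 31
f 26 31 27
f 26 27 33
f 26 33 36
f 26 36 37
f 27 31 35
f 31 37 30
f 37 36 28
f 36 33 32
f 33 27 34
f 29 35 30
f 29 30 28
f 29 28 32
f 29 32 34
f 29 34 35
f 30 35 31
f 28 30 37
f 32 28 36
f 34 32 33
f 35 34 27
f 39 38 42
f 39 42 40
f 40 42 43
f 40 43 41
f 42 38 44
f 42 44 43
f 43 44 45
f 43 45 41
f 44 38 46
f 44 46 45
f 45 46 47
f 45 47 41
f 46 38 48
f 46 48 47
f 47 48 49
f 47 49 41
f 48 38 50
f 48 50 49
f 49 50 51
f 49 51 41
f 50 38 52
f 50 52 51
f 51 52 53
f 51 53 41
f 52 38 54
f 52 54 53
f 53 54 55
f 53 55 41
f 54 38 56
f 54 56 55
f 55 56 57
f 55 57 41
f 56 38 58
f 56 58 57
f 57 58 59
f 57 59 41
f 58 38 60
f 58 60 59
f 59 60 61
f 59 61 41
f 60 38 62
f 60 62 61
f 61 62 63
f 61 63 41
f 62 38 64
f 62 64 63
f 63 64 65
f 63 65 41
f 64 38 66
f 64 66 65
f 65 66 67
f 65 67 41
f 66 38 68
f 66 68 67
f 67 68 69
f 67 69 41
f 68 38 70
f 68 70 69
f 69 70 71
f 69 71 41
f 70 38 39
f 70 39 71
f 71 39 40
f 71 40 41
f 73 72 76
f 73 76 74
f 74 76 77
f 74 77 75
f 76 72 78
f 76 78 77
f 77 78 79
f 77 79 75
f 78 72 80
f 78 80 79
f 79 80 81
f 79 81 75
f 80 72 82
f 80 82 81
f 81 82 83
f 81 83 75
f 82 72 84
f 82 84 83
f 83 84 85
f 83 85 75
f 84 72 86
f 84 86 85
f 85 86 87
f 85 87 75
f 86 72 88
f 86 88 87
f 87 88 89
f 87 89 75
f 88 72 73
f 88 73 89
f 89 73 74
f 89 74 75



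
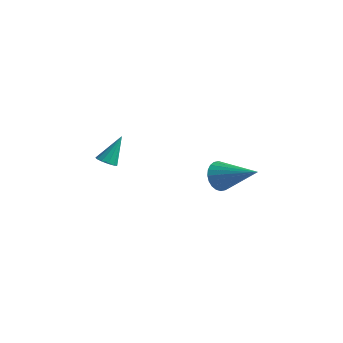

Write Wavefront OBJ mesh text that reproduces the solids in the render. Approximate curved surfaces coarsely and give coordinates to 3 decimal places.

v 1.322 2.898 -1.313
v 1.564 3.252 -2.035
v 3.258 3.302 -0.467
v 1.44 3.51 -1.875
v 1.299 3.675 -1.63
v 1.161 3.722 -1.336
v 1.047 3.643 -1.039
v 0.976 3.45 -0.783
v 0.957 3.174 -0.608
v 0.994 2.855 -0.541
v 1.081 2.543 -0.59
v 1.205 2.285 -0.75
v 1.346 2.12 -0.995
v 1.484 2.074 -1.289
v 1.598 2.153 -1.586
v 1.669 2.345 -1.842
v 1.688 2.622 -2.017
v 1.651 2.94 -2.085
v -3.657 0.611 -1.462
v -3.213 0.313 -1.33
v -3.523 1.429 -0.058
v -3.11 0.561 -1.485
v -3.18 0.825 -1.632
v -3.401 1.02 -1.725
v -3.704 1.086 -1.734
v -3.992 1.001 -1.657
v -4.173 0.792 -1.518
v -4.191 0.525 -1.361
v -4.039 0.286 -1.236
v -3.766 0.15 -1.182
v -3.458 0.16 -1.218
f 2 1 4
f 2 4 3
f 4 1 5
f 4 5 3
f 5 1 6
f 5 6 3
f 6 1 7
f 6 7 3
f 7 1 8
f 7 8 3
f 8 1 9
f 8 9 3
f 9 1 10
f 9 10 3
f 10 1 11
f 10 11 3
f 11 1 12
f 11 12 3
f 12 1 13
f 12 13 3
f 13 1 14
f 13 14 3
f 14 1 15
f 14 15 3
f 15 1 16
f 15 16 3
f 16 1 17
f 16 17 3
f 17 1 18
f 17 18 3
f 18 1 2
f 18 2 3
f 20 19 22
f 20 22 21
f 22 19 23
f 22 23 21
f 23 19 24
f 23 24 21
f 24 19 25
f 24 25 21
f 25 19 26
f 25 26 21
f 26 19 27
f 26 27 21
f 27 19 28
f 27 28 21
f 28 19 29
f 28 29 21
f 29 19 30
f 29 30 21
f 30 19 31
f 30 31 21
f 31 19 20
f 31 20 21



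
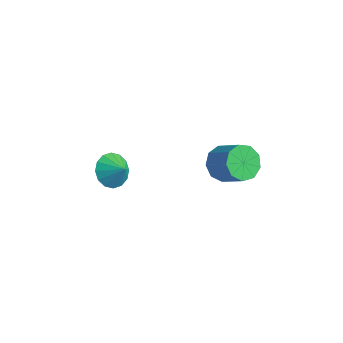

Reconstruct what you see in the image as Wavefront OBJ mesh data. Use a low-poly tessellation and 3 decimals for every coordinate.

v -2.731 0.641 0.158
v -2.172 1.167 -0.587
v -1.849 0.699 0.862
v -2.43 1.561 -0.296
v -2.769 1.709 0.116
v -3.098 1.57 0.54
v -3.328 1.183 0.861
v -3.399 0.65 0.994
v -3.29 0.114 0.903
v -3.032 -0.28 0.612
v -2.693 -0.428 0.2
v -2.364 -0.289 -0.224
v -2.134 0.098 -0.545
v -2.063 0.631 -0.678
v 3.004 2.712 3.35
v 3.517 2.071 2.695
v 4.868 2.047 3.775
v 4.356 2.688 4.43
v 3.66 2.756 2.531
v 5.011 2.732 3.611
v 3.496 3.42 2.75
v 4.847 3.396 3.831
v 3.102 3.753 3.25
v 4.454 3.729 4.331
v 2.663 3.598 3.797
v 4.014 3.574 4.877
v 2.383 3.029 4.134
v 3.734 3.005 5.215
v 2.394 2.312 4.105
v 3.745 2.288 5.185
v 2.691 1.782 3.722
v 4.042 1.758 4.802
v 3.134 1.687 3.165
v 4.485 1.663 4.245
f 2 1 4
f 2 4 3
f 4 1 5
f 4 5 3
f 5 1 6
f 5 6 3
f 6 1 7
f 6 7 3
f 7 1 8
f 7 8 3
f 8 1 9
f 8 9 3
f 9 1 10
f 9 10 3
f 10 1 11
f 10 11 3
f 11 1 12
f 11 12 3
f 12 1 13
f 12 13 3
f 13 1 14
f 13 14 3
f 14 1 2
f 14 2 3
f 16 15 19
f 16 19 17
f 17 19 20
f 17 20 18
f 19 15 21
f 19 21 20
f 20 21 22
f 20 22 18
f 21 15 23
f 21 23 22
f 22 23 24
f 22 24 18
f 23 15 25
f 23 25 24
f 24 25 26
f 24 26 18
f 25 15 27
f 25 27 26
f 26 27 28
f 26 28 18
f 27 15 29
f 27 29 28
f 28 29 30
f 28 30 18
f 29 15 31
f 29 31 30
f 30 31 32
f 30 32 18
f 31 15 33
f 31 33 32
f 32 33 34
f 32 34 18
f 33 15 16
f 33 16 34
f 34 16 17
f 34 17 18



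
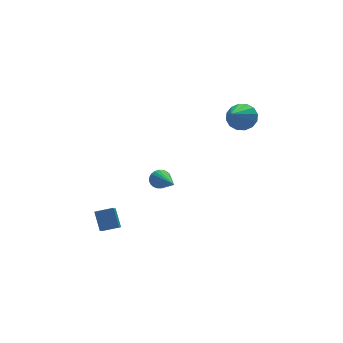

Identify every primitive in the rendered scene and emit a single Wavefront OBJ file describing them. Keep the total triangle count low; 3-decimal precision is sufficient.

v 0.753 0.096 -1.7
v 1.139 -0.101 -2.07
v 0.627 -1.876 -0.78
v 1.27 -0.032 -1.903
v 1.322 0.057 -1.706
v 1.287 0.152 -1.508
v 1.171 0.238 -1.339
v 0.991 0.302 -1.225
v 0.775 0.336 -1.183
v 0.556 0.333 -1.22
v 0.367 0.293 -1.33
v 0.236 0.224 -1.496
v 0.185 0.136 -1.694
v 0.219 0.041 -1.892
v 0.335 -0.045 -2.061
v 0.515 -0.11 -2.175
v 0.731 -0.143 -2.217
v 0.95 -0.14 -2.18
v -2.828 -0.81 -3.831
v -2.785 -0.034 -2.983
v -2.503 -0.279 -4.333
v -2.46 0.497 -3.486
v -1.96 -1.117 -3.594
v -1.917 -0.341 -2.747
v -1.635 -0.586 -4.097
v -1.592 0.19 -3.249
v 4.503 -1.235 2.628
v 5.117 -1.3 3.151
v 3.397 -2.305 3.792
v 4.909 -0.955 3.27
v 4.592 -0.686 3.217
v 4.251 -0.564 3.005
v 3.978 -0.621 2.693
v 3.845 -0.843 2.363
v 3.888 -1.17 2.104
v 4.096 -1.514 1.985
v 4.413 -1.784 2.038
v 4.754 -1.906 2.25
v 5.028 -1.848 2.562
v 5.161 -1.626 2.892
f 2 1 4
f 2 4 3
f 4 1 5
f 4 5 3
f 5 1 6
f 5 6 3
f 6 1 7
f 6 7 3
f 7 1 8
f 7 8 3
f 8 1 9
f 8 9 3
f 9 1 10
f 9 10 3
f 10 1 11
f 10 11 3
f 11 1 12
f 11 12 3
f 12 1 13
f 12 13 3
f 13 1 14
f 13 14 3
f 14 1 15
f 14 15 3
f 15 1 16
f 15 16 3
f 16 1 17
f 16 17 3
f 17 1 18
f 17 18 3
f 18 1 2
f 18 2 3
f 20 22 19
f 23 20 19
f 19 22 21
f 21 23 19
f 20 26 22
f 24 20 23
f 24 26 20
f 22 26 21
f 25 23 21
f 21 26 25
f 25 24 23
f 26 24 25
f 28 27 30
f 28 30 29
f 30 27 31
f 30 31 29
f 31 27 32
f 31 32 29
f 32 27 33
f 32 33 29
f 33 27 34
f 33 34 29
f 34 27 35
f 34 35 29
f 35 27 36
f 35 36 29
f 36 27 37
f 36 37 29
f 37 27 38
f 37 38 29
f 38 27 39
f 38 39 29
f 39 27 40
f 39 40 29
f 40 27 28
f 40 28 29



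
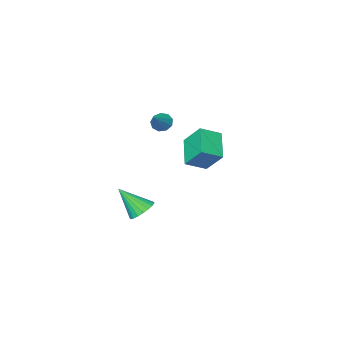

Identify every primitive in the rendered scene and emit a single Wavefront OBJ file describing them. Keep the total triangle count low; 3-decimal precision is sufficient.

v 0.238 2.318 3.256
v 0.62 1.887 3.187
v 1.082 2.942 4.024
v 0.673 2.161 2.906
v 0.523 2.509 2.788
v 0.239 2.767 2.89
v -0.045 2.815 3.163
v -0.196 2.631 3.479
v -0.144 2.3 3.692
v 0.087 1.977 3.7
v 0.388 1.814 3.501
v 0.423 0.725 -3.671
v 0.806 0.277 -4.212
v 1.237 -0.225 -2.309
v 1.02 0.527 -4.166
v 1.131 0.812 -4.034
v 1.119 1.081 -3.839
v 0.988 1.289 -3.615
v 0.758 1.4 -3.401
v 0.471 1.393 -3.234
v 0.175 1.272 -3.142
v -0.078 1.055 -3.142
v -0.244 0.782 -3.233
v -0.295 0.499 -3.4
v -0.222 0.255 -3.614
v -0.037 0.092 -3.838
v 0.227 0.039 -4.033
v 0.525 0.104 -4.165
v -1.356 3.86 0.264
v -2.102 2.578 1.136
v -1.669 4.834 1.428
v -2.415 3.553 2.3
v -0.285 3.587 0.78
v -1.031 2.306 1.652
v -0.598 4.562 1.944
v -1.344 3.28 2.816
f 2 1 4
f 2 4 3
f 4 1 5
f 4 5 3
f 5 1 6
f 5 6 3
f 6 1 7
f 6 7 3
f 7 1 8
f 7 8 3
f 8 1 9
f 8 9 3
f 9 1 10
f 9 10 3
f 10 1 11
f 10 11 3
f 11 1 2
f 11 2 3
f 13 12 15
f 13 15 14
f 15 12 16
f 15 16 14
f 16 12 17
f 16 17 14
f 17 12 18
f 17 18 14
f 18 12 19
f 18 19 14
f 19 12 20
f 19 20 14
f 20 12 21
f 20 21 14
f 21 12 22
f 21 22 14
f 22 12 23
f 22 23 14
f 23 12 24
f 23 24 14
f 24 12 25
f 24 25 14
f 25 12 26
f 25 26 14
f 26 12 27
f 26 27 14
f 27 12 28
f 27 28 14
f 28 12 13
f 28 13 14
f 30 32 29
f 33 30 29
f 29 32 31
f 31 33 29
f 30 36 32
f 34 30 33
f 34 36 30
f 32 36 31
f 35 33 31
f 31 36 35
f 35 34 33
f 36 34 35



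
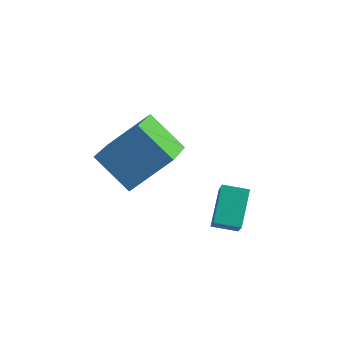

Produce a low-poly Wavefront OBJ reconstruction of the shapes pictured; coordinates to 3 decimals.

v -2.306 2.129 -0.713
v -3.521 2.425 0.202
v -2.654 3.881 -1.741
v -3.87 4.176 -0.825
v -1.29 2.964 0.365
v -2.506 3.259 1.281
v -1.639 4.715 -0.662
v -2.854 5.011 0.253
v -0.094 2.851 -2.212
v 0.194 2.31 -1.422
v -0.244 3.899 -1.441
v 0.044 3.359 -0.651
v 0.676 3.061 -2.349
v 0.964 2.521 -1.559
v 0.526 4.11 -1.578
v 0.814 3.569 -0.788
f 2 4 1
f 5 2 1
f 1 4 3
f 3 5 1
f 2 8 4
f 6 2 5
f 6 8 2
f 4 8 3
f 7 5 3
f 3 8 7
f 7 6 5
f 8 6 7
f 10 12 9
f 13 10 9
f 9 12 11
f 11 13 9
f 10 16 12
f 14 10 13
f 14 16 10
f 12 16 11
f 15 13 11
f 11 16 15
f 15 14 13
f 16 14 15



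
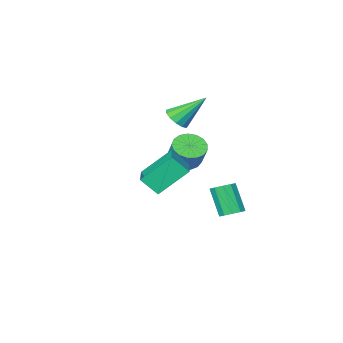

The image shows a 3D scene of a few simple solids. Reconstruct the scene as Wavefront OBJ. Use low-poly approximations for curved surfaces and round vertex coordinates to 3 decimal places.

v -3.304 1.928 -3.696
v -2.851 1.5 -3.943
v -2.863 0.625 -2.451
v -3.316 1.052 -2.204
v -2.647 1.81 -3.76
v -2.66 0.935 -2.268
v -2.694 2.165 -3.552
v -2.706 1.29 -2.06
v -2.974 2.43 -3.399
v -2.986 1.554 -1.907
v -3.38 2.502 -3.359
v -3.392 1.627 -1.868
v -3.757 2.355 -3.449
v -3.769 1.48 -1.957
v -3.96 2.045 -3.632
v -3.973 1.17 -2.14
v -3.914 1.69 -3.84
v -3.926 0.815 -2.348
v -3.634 1.426 -3.993
v -3.646 0.55 -2.501
v -3.228 1.353 -4.032
v -3.24 0.478 -2.541
v 1.298 2.767 -0.353
v -0.018 3.273 0.936
v 2.317 4.393 0.049
v 1.001 4.899 1.338
v 1.879 2.201 0.462
v 0.563 2.707 1.751
v 2.898 3.827 0.864
v 1.582 4.333 2.153
v -1.363 0.068 2.364
v -1.013 -0.325 2.87
v -2.497 0.852 3.756
v -0.808 0.031 2.837
v -0.779 0.398 2.653
v -0.936 0.66 2.378
v -1.228 0.735 2.098
v -1.563 0.598 1.903
v -1.834 0.292 1.853
v -1.956 -0.084 1.966
v -1.889 -0.412 2.205
v -1.655 -0.588 2.494
v -1.329 -0.555 2.742
v -2.8 -1.534 -1.171
v -1.929 -1.591 -1.282
v -1.729 -0.783 -0.119
v -2.6 -0.726 -0.009
v -2.036 -1.248 -1.502
v -1.836 -0.44 -0.339
v -2.319 -0.97 -1.646
v -2.118 -0.163 -0.483
v -2.711 -0.822 -1.681
v -2.511 -0.014 -0.518
v -3.124 -0.837 -1.6
v -2.924 -0.029 -0.437
v -3.463 -1.011 -1.42
v -3.263 -0.204 -0.257
v -3.65 -1.306 -1.184
v -3.45 -0.498 -0.021
v -3.642 -1.652 -0.944
v -3.442 -0.844 0.218
v -3.441 -1.972 -0.757
v -3.241 -1.164 0.406
v -3.094 -2.191 -0.665
v -2.894 -1.383 0.498
v -2.679 -2.259 -0.688
v -2.479 -1.451 0.475
v -2.292 -2.162 -0.823
v -2.092 -1.354 0.34
v -2.021 -1.921 -1.037
v -1.821 -1.113 0.126
f 2 1 5
f 2 5 3
f 3 5 6
f 3 6 4
f 5 1 7
f 5 7 6
f 6 7 8
f 6 8 4
f 7 1 9
f 7 9 8
f 8 9 10
f 8 10 4
f 9 1 11
f 9 11 10
f 10 11 12
f 10 12 4
f 11 1 13
f 11 13 12
f 12 13 14
f 12 14 4
f 13 1 15
f 13 15 14
f 14 15 16
f 14 16 4
f 15 1 17
f 15 17 16
f 16 17 18
f 16 18 4
f 17 1 19
f 17 19 18
f 18 19 20
f 18 20 4
f 19 1 21
f 19 21 20
f 20 21 22
f 20 22 4
f 21 1 2
f 21 2 22
f 22 2 3
f 22 3 4
f 24 26 23
f 27 24 23
f 23 26 25
f 25 27 23
f 24 30 26
f 28 24 27
f 28 30 24
f 26 30 25
f 29 27 25
f 25 30 29
f 29 28 27
f 30 28 29
f 32 31 34
f 32 34 33
f 34 31 35
f 34 35 33
f 35 31 36
f 35 36 33
f 36 31 37
f 36 37 33
f 37 31 38
f 37 38 33
f 38 31 39
f 38 39 33
f 39 31 40
f 39 40 33
f 40 31 41
f 40 41 33
f 41 31 42
f 41 42 33
f 42 31 43
f 42 43 33
f 43 31 32
f 43 32 33
f 45 44 48
f 45 48 46
f 46 48 49
f 46 49 47
f 48 44 50
f 48 50 49
f 49 50 51
f 49 51 47
f 50 44 52
f 50 52 51
f 51 52 53
f 51 53 47
f 52 44 54
f 52 54 53
f 53 54 55
f 53 55 47
f 54 44 56
f 54 56 55
f 55 56 57
f 55 57 47
f 56 44 58
f 56 58 57
f 57 58 59
f 57 59 47
f 58 44 60
f 58 60 59
f 59 60 61
f 59 61 47
f 60 44 62
f 60 62 61
f 61 62 63
f 61 63 47
f 62 44 64
f 62 64 63
f 63 64 65
f 63 65 47
f 64 44 66
f 64 66 65
f 65 66 67
f 65 67 47
f 66 44 68
f 66 68 67
f 67 68 69
f 67 69 47
f 68 44 70
f 68 70 69
f 69 70 71
f 69 71 47
f 70 44 45
f 70 45 71
f 71 45 46
f 71 46 47



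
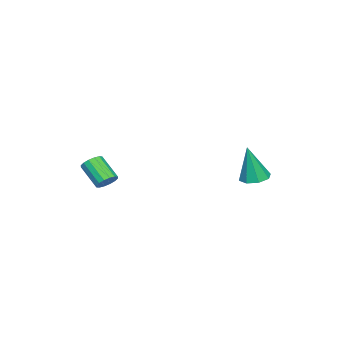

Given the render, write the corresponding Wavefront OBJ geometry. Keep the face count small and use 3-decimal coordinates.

v -0.424 3.339 1.613
v 0.175 3.753 1.565
v -0.096 3.081 3.507
v -0.282 4.051 1.685
v -0.822 3.932 1.762
v -1.129 3.465 1.752
v -1.023 2.925 1.66
v -0.566 2.627 1.54
v -0.026 2.746 1.463
v 0.281 3.212 1.473
v 3.629 -1.942 1.977
v 4.153 -2.075 2.08
v 3.735 -3.01 3.005
v 3.211 -2.878 2.903
v 4.092 -1.866 2.264
v 3.675 -2.801 3.189
v 3.908 -1.678 2.371
v 3.49 -2.613 3.296
v 3.648 -1.56 2.373
v 3.231 -2.495 3.298
v 3.384 -1.545 2.269
v 2.966 -2.48 3.194
v 3.185 -1.636 2.086
v 2.767 -2.572 3.012
v 3.105 -1.81 1.875
v 2.687 -2.745 2.8
v 3.165 -2.019 1.691
v 2.748 -2.954 2.616
v 3.35 -2.207 1.584
v 2.932 -3.142 2.509
v 3.609 -2.325 1.582
v 3.192 -3.26 2.507
v 3.874 -2.34 1.686
v 3.456 -3.275 2.611
v 4.073 -2.248 1.868
v 3.655 -3.184 2.794
f 2 1 4
f 2 4 3
f 4 1 5
f 4 5 3
f 5 1 6
f 5 6 3
f 6 1 7
f 6 7 3
f 7 1 8
f 7 8 3
f 8 1 9
f 8 9 3
f 9 1 10
f 9 10 3
f 10 1 2
f 10 2 3
f 12 11 15
f 12 15 13
f 13 15 16
f 13 16 14
f 15 11 17
f 15 17 16
f 16 17 18
f 16 18 14
f 17 11 19
f 17 19 18
f 18 19 20
f 18 20 14
f 19 11 21
f 19 21 20
f 20 21 22
f 20 22 14
f 21 11 23
f 21 23 22
f 22 23 24
f 22 24 14
f 23 11 25
f 23 25 24
f 24 25 26
f 24 26 14
f 25 11 27
f 25 27 26
f 26 27 28
f 26 28 14
f 27 11 29
f 27 29 28
f 28 29 30
f 28 30 14
f 29 11 31
f 29 31 30
f 30 31 32
f 30 32 14
f 31 11 33
f 31 33 32
f 32 33 34
f 32 34 14
f 33 11 35
f 33 35 34
f 34 35 36
f 34 36 14
f 35 11 12
f 35 12 36
f 36 12 13
f 36 13 14



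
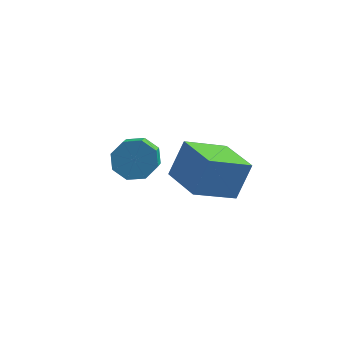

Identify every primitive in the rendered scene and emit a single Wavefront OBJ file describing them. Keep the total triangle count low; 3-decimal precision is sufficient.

v 3.737 -0.691 3.167
v 4.149 -0.047 4.629
v 2.434 0.62 2.956
v 2.846 1.264 4.418
v 5.054 0.476 2.282
v 5.466 1.12 3.744
v 3.751 1.787 2.071
v 4.163 2.431 3.533
v 0.096 4.281 0.504
v 0.859 4.705 0.906
v 1.086 3.582 1.658
v 0.324 3.159 1.256
v 0.238 4.829 1.28
v 0.465 3.707 2.031
v -0.465 4.633 1.199
v -0.238 3.51 1.951
v -0.84 4.231 0.711
v -0.613 3.108 1.463
v -0.666 3.858 0.102
v -0.439 2.735 0.854
v -0.045 3.733 -0.271
v 0.182 2.611 0.48
v 0.658 3.93 -0.191
v 0.885 2.807 0.561
v 1.033 4.332 0.297
v 1.26 3.209 1.049
f 2 4 1
f 5 2 1
f 1 4 3
f 3 5 1
f 2 8 4
f 6 2 5
f 6 8 2
f 4 8 3
f 7 5 3
f 3 8 7
f 7 6 5
f 8 6 7
f 10 9 13
f 10 13 11
f 11 13 14
f 11 14 12
f 13 9 15
f 13 15 14
f 14 15 16
f 14 16 12
f 15 9 17
f 15 17 16
f 16 17 18
f 16 18 12
f 17 9 19
f 17 19 18
f 18 19 20
f 18 20 12
f 19 9 21
f 19 21 20
f 20 21 22
f 20 22 12
f 21 9 23
f 21 23 22
f 22 23 24
f 22 24 12
f 23 9 25
f 23 25 24
f 24 25 26
f 24 26 12
f 25 9 10
f 25 10 26
f 26 10 11
f 26 11 12



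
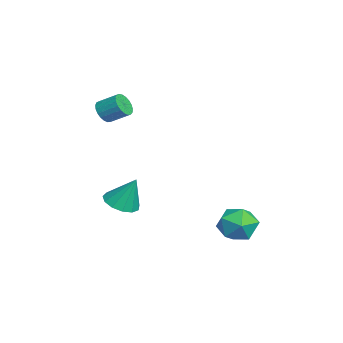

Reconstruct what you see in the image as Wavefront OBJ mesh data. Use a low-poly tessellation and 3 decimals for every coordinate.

v -1.424 -3.416 -3.292
v -0.384 -3.389 -3.496
v -1.096 -2.624 -1.508
v -0.606 -2.869 -3.686
v -1.088 -2.522 -3.751
v -1.677 -2.459 -3.671
v -2.185 -2.7 -3.47
v -2.452 -3.169 -3.213
v -2.392 -3.716 -2.981
v -2.025 -4.168 -2.848
v -1.467 -4.381 -2.856
v -0.896 -4.288 -3.002
v -0.492 -3.919 -3.241
v -3.665 -4.229 2.423
v -3.179 -4.054 1.852
v -2.769 -2.996 2.526
v -3.255 -3.171 3.097
v -3.443 -3.896 1.765
v -3.033 -2.838 2.439
v -3.746 -3.796 1.792
v -3.336 -2.738 2.465
v -4.035 -3.771 1.928
v -3.625 -2.712 2.601
v -4.26 -3.824 2.149
v -3.85 -2.766 2.823
v -4.382 -3.948 2.418
v -3.972 -2.89 3.091
v -4.38 -4.121 2.688
v -3.97 -3.062 3.361
v -4.255 -4.312 2.912
v -3.844 -3.253 3.585
v -4.027 -4.489 3.051
v -3.617 -3.43 3.725
v -3.737 -4.621 3.082
v -3.327 -3.562 3.756
v -3.435 -4.685 2.999
v -3.024 -3.627 3.673
v -3.172 -4.671 2.817
v -2.762 -3.612 3.49
v -2.995 -4.58 2.566
v -2.584 -3.521 3.24
v -2.933 -4.429 2.291
v -2.523 -3.37 2.964
v -2.998 -4.243 2.038
v -2.588 -3.184 2.712
v 0.843 3.365 -4.466
v 2.024 2.989 -4.531
v 0.476 1.971 -3.069
v 1.657 1.595 -3.134
v 1.386 2.704 -2.649
v 1.613 3.566 -3.513
v 0.887 1.394 -4.087
v 1.114 2.256 -4.951
v 2.051 1.771 -4.297
v 2.359 2.58 -3.409
v 0.141 2.38 -4.191
v 0.449 3.189 -3.303
f 2 1 4
f 2 4 3
f 4 1 5
f 4 5 3
f 5 1 6
f 5 6 3
f 6 1 7
f 6 7 3
f 7 1 8
f 7 8 3
f 8 1 9
f 8 9 3
f 9 1 10
f 9 10 3
f 10 1 11
f 10 11 3
f 11 1 12
f 11 12 3
f 12 1 13
f 12 13 3
f 13 1 2
f 13 2 3
f 15 14 18
f 15 18 16
f 16 18 19
f 16 19 17
f 18 14 20
f 18 20 19
f 19 20 21
f 19 21 17
f 20 14 22
f 20 22 21
f 21 22 23
f 21 23 17
f 22 14 24
f 22 24 23
f 23 24 25
f 23 25 17
f 24 14 26
f 24 26 25
f 25 26 27
f 25 27 17
f 26 14 28
f 26 28 27
f 27 28 29
f 27 29 17
f 28 14 30
f 28 30 29
f 29 30 31
f 29 31 17
f 30 14 32
f 30 32 31
f 31 32 33
f 31 33 17
f 32 14 34
f 32 34 33
f 33 34 35
f 33 35 17
f 34 14 36
f 34 36 35
f 35 36 37
f 35 37 17
f 36 14 38
f 36 38 37
f 37 38 39
f 37 39 17
f 38 14 40
f 38 40 39
f 39 40 41
f 39 41 17
f 40 14 42
f 40 42 41
f 41 42 43
f 41 43 17
f 42 14 44
f 42 44 43
f 43 44 45
f 43 45 17
f 44 14 15
f 44 15 45
f 45 15 16
f 45 16 17
f 46 57 51
f 46 51 47
f 46 47 53
f 46 53 56
f 46 56 57
f 47 51 55
f 51 57 50
f 57 56 48
f 56 53 52
f 53 47 54
f 49 55 50
f 49 50 48
f 49 48 52
f 49 52 54
f 49 54 55
f 50 55 51
f 48 50 57
f 52 48 56
f 54 52 53
f 55 54 47

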